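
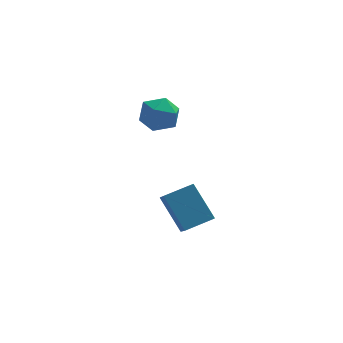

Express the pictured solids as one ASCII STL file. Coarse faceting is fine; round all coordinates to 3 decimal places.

solid 
facet normal -0.401 0.552 0.731
outer loop
vertex 2.434 1.623 -2.56
vertex 3.842 2.068 -2.123
vertex 2.351 2.804 -3.497
endloop
endfacet
facet normal -0.914 -0.289 -0.284
outer loop
vertex 3.218 1.612 -5.077
vertex 2.434 1.623 -2.56
vertex 2.351 2.804 -3.497
endloop
endfacet
facet normal -0.401 0.552 0.731
outer loop
vertex 2.351 2.804 -3.497
vertex 3.842 2.068 -2.123
vertex 3.759 3.249 -3.06
endloop
endfacet
facet normal -0.055 0.782 -0.620
outer loop
vertex 3.759 3.249 -3.06
vertex 3.218 1.612 -5.077
vertex 2.351 2.804 -3.497
endloop
endfacet
facet normal 0.055 -0.782 0.620
outer loop
vertex 2.434 1.623 -2.56
vertex 4.709 0.876 -3.703
vertex 3.842 2.068 -2.123
endloop
endfacet
facet normal -0.914 -0.289 -0.284
outer loop
vertex 3.301 0.431 -4.14
vertex 2.434 1.623 -2.56
vertex 3.218 1.612 -5.077
endloop
endfacet
facet normal 0.055 -0.782 0.620
outer loop
vertex 3.301 0.431 -4.14
vertex 4.709 0.876 -3.703
vertex 2.434 1.623 -2.56
endloop
endfacet
facet normal 0.914 0.289 0.284
outer loop
vertex 3.842 2.068 -2.123
vertex 4.709 0.876 -3.703
vertex 3.759 3.249 -3.06
endloop
endfacet
facet normal -0.055 0.782 -0.620
outer loop
vertex 4.626 2.057 -4.64
vertex 3.218 1.612 -5.077
vertex 3.759 3.249 -3.06
endloop
endfacet
facet normal 0.914 0.289 0.284
outer loop
vertex 3.759 3.249 -3.06
vertex 4.709 0.876 -3.703
vertex 4.626 2.057 -4.64
endloop
endfacet
facet normal 0.401 -0.552 -0.731
outer loop
vertex 4.626 2.057 -4.64
vertex 3.301 0.431 -4.14
vertex 3.218 1.612 -5.077
endloop
endfacet
facet normal 0.401 -0.552 -0.731
outer loop
vertex 4.709 0.876 -3.703
vertex 3.301 0.431 -4.14
vertex 4.626 2.057 -4.64
endloop
endfacet
facet normal -0.288 -0.029 0.957
outer loop
vertex 1.698 4.01 2.302
vertex 2.096 3.007 2.391
vertex 2.726 3.86 2.607
endloop
endfacet
facet normal -0.132 0.638 0.759
outer loop
vertex 1.698 4.01 2.302
vertex 2.726 3.86 2.607
vertex 2.48 4.646 1.904
endloop
endfacet
facet normal -0.552 0.808 0.207
outer loop
vertex 1.698 4.01 2.302
vertex 2.48 4.646 1.904
vertex 1.697 4.278 1.252
endloop
endfacet
facet normal -0.967 0.245 0.064
outer loop
vertex 1.698 4.01 2.302
vertex 1.697 4.278 1.252
vertex 1.46 3.265 1.553
endloop
endfacet
facet normal -0.805 -0.273 0.527
outer loop
vertex 1.698 4.01 2.302
vertex 1.46 3.265 1.553
vertex 2.096 3.007 2.391
endloop
endfacet
facet normal 0.545 0.647 0.533
outer loop
vertex 2.48 4.646 1.904
vertex 2.726 3.86 2.607
vertex 3.36 4.035 1.747
endloop
endfacet
facet normal 0.291 -0.431 0.854
outer loop
vertex 2.726 3.86 2.607
vertex 2.096 3.007 2.391
vertex 3.123 3.022 2.048
endloop
endfacet
facet normal -0.544 -0.824 0.159
outer loop
vertex 2.096 3.007 2.391
vertex 1.46 3.265 1.553
vertex 2.34 2.654 1.396
endloop
endfacet
facet normal -0.806 0.013 -0.592
outer loop
vertex 1.46 3.265 1.553
vertex 1.697 4.278 1.252
vertex 2.094 3.44 0.693
endloop
endfacet
facet normal -0.134 0.923 -0.360
outer loop
vertex 1.697 4.278 1.252
vertex 2.48 4.646 1.904
vertex 2.724 4.293 0.909
endloop
endfacet
facet normal 0.967 -0.245 -0.064
outer loop
vertex 3.122 3.29 0.998
vertex 3.36 4.035 1.747
vertex 3.123 3.022 2.048
endloop
endfacet
facet normal 0.552 -0.808 -0.207
outer loop
vertex 3.122 3.29 0.998
vertex 3.123 3.022 2.048
vertex 2.34 2.654 1.396
endloop
endfacet
facet normal 0.132 -0.638 -0.759
outer loop
vertex 3.122 3.29 0.998
vertex 2.34 2.654 1.396
vertex 2.094 3.44 0.693
endloop
endfacet
facet normal 0.288 0.029 -0.957
outer loop
vertex 3.122 3.29 0.998
vertex 2.094 3.44 0.693
vertex 2.724 4.293 0.909
endloop
endfacet
facet normal 0.805 0.273 -0.527
outer loop
vertex 3.122 3.29 0.998
vertex 2.724 4.293 0.909
vertex 3.36 4.035 1.747
endloop
endfacet
facet normal 0.806 -0.013 0.592
outer loop
vertex 3.123 3.022 2.048
vertex 3.36 4.035 1.747
vertex 2.726 3.86 2.607
endloop
endfacet
facet normal 0.134 -0.923 0.360
outer loop
vertex 2.34 2.654 1.396
vertex 3.123 3.022 2.048
vertex 2.096 3.007 2.391
endloop
endfacet
facet normal -0.545 -0.647 -0.533
outer loop
vertex 2.094 3.44 0.693
vertex 2.34 2.654 1.396
vertex 1.46 3.265 1.553
endloop
endfacet
facet normal -0.291 0.431 -0.854
outer loop
vertex 2.724 4.293 0.909
vertex 2.094 3.44 0.693
vertex 1.697 4.278 1.252
endloop
endfacet
facet normal 0.544 0.824 -0.159
outer loop
vertex 3.36 4.035 1.747
vertex 2.724 4.293 0.909
vertex 2.48 4.646 1.904
endloop
endfacet

endsolid


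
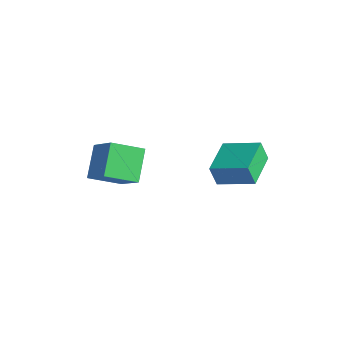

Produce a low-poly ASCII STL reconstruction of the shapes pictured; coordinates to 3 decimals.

solid 
facet normal -0.515 0.856 -0.029
outer loop
vertex -0.713 1.434 -2.081
vertex 0.534 2.203 -1.543
vertex -0.434 1.573 -2.925
endloop
endfacet
facet normal -0.799 -0.493 -0.345
outer loop
vertex 0.406 0.177 -2.877
vertex -0.713 1.434 -2.081
vertex -0.434 1.573 -2.925
endloop
endfacet
facet normal -0.515 0.856 -0.029
outer loop
vertex -0.434 1.573 -2.925
vertex 0.534 2.203 -1.543
vertex 0.813 2.342 -2.388
endloop
endfacet
facet normal 0.309 0.154 -0.938
outer loop
vertex 0.813 2.342 -2.388
vertex 0.406 0.177 -2.877
vertex -0.434 1.573 -2.925
endloop
endfacet
facet normal -0.310 -0.154 0.938
outer loop
vertex -0.713 1.434 -2.081
vertex 1.374 0.807 -1.495
vertex 0.534 2.203 -1.543
endloop
endfacet
facet normal -0.799 -0.493 -0.345
outer loop
vertex 0.127 0.038 -2.032
vertex -0.713 1.434 -2.081
vertex 0.406 0.177 -2.877
endloop
endfacet
facet normal -0.310 -0.153 0.938
outer loop
vertex 0.127 0.038 -2.032
vertex 1.374 0.807 -1.495
vertex -0.713 1.434 -2.081
endloop
endfacet
facet normal 0.799 0.493 0.345
outer loop
vertex 0.534 2.203 -1.543
vertex 1.374 0.807 -1.495
vertex 0.813 2.342 -2.388
endloop
endfacet
facet normal 0.310 0.154 -0.938
outer loop
vertex 1.653 0.946 -2.339
vertex 0.406 0.177 -2.877
vertex 0.813 2.342 -2.388
endloop
endfacet
facet normal 0.799 0.493 0.345
outer loop
vertex 0.813 2.342 -2.388
vertex 1.374 0.807 -1.495
vertex 1.653 0.946 -2.339
endloop
endfacet
facet normal 0.515 -0.856 0.029
outer loop
vertex 1.653 0.946 -2.339
vertex 0.127 0.038 -2.032
vertex 0.406 0.177 -2.877
endloop
endfacet
facet normal 0.515 -0.856 0.029
outer loop
vertex 1.374 0.807 -1.495
vertex 0.127 0.038 -2.032
vertex 1.653 0.946 -2.339
endloop
endfacet
facet normal -0.703 0.080 -0.707
outer loop
vertex -4.635 -1.649 -3.252
vertex -3.938 -0.564 -3.822
vertex -3.873 -2.594 -4.116
endloop
endfacet
facet normal -0.495 -0.769 0.405
outer loop
vertex -2.622 -2.736 -2.858
vertex -4.635 -1.649 -3.252
vertex -3.873 -2.594 -4.116
endloop
endfacet
facet normal -0.703 0.080 -0.707
outer loop
vertex -3.873 -2.594 -4.116
vertex -3.938 -0.564 -3.822
vertex -3.176 -1.509 -4.687
endloop
endfacet
facet normal 0.511 -0.634 -0.580
outer loop
vertex -3.176 -1.509 -4.687
vertex -2.622 -2.736 -2.858
vertex -3.873 -2.594 -4.116
endloop
endfacet
facet normal -0.512 0.634 0.580
outer loop
vertex -4.635 -1.649 -3.252
vertex -2.687 -0.706 -2.564
vertex -3.938 -0.564 -3.822
endloop
endfacet
facet normal -0.495 -0.769 0.405
outer loop
vertex -3.384 -1.791 -1.993
vertex -4.635 -1.649 -3.252
vertex -2.622 -2.736 -2.858
endloop
endfacet
facet normal -0.512 0.634 0.580
outer loop
vertex -3.384 -1.791 -1.993
vertex -2.687 -0.706 -2.564
vertex -4.635 -1.649 -3.252
endloop
endfacet
facet normal 0.494 0.769 -0.405
outer loop
vertex -3.938 -0.564 -3.822
vertex -2.687 -0.706 -2.564
vertex -3.176 -1.509 -4.687
endloop
endfacet
facet normal 0.512 -0.634 -0.580
outer loop
vertex -1.925 -1.651 -3.428
vertex -2.622 -2.736 -2.858
vertex -3.176 -1.509 -4.687
endloop
endfacet
facet normal 0.495 0.769 -0.405
outer loop
vertex -3.176 -1.509 -4.687
vertex -2.687 -0.706 -2.564
vertex -1.925 -1.651 -3.428
endloop
endfacet
facet normal 0.703 -0.080 0.707
outer loop
vertex -1.925 -1.651 -3.428
vertex -3.384 -1.791 -1.993
vertex -2.622 -2.736 -2.858
endloop
endfacet
facet normal 0.703 -0.080 0.707
outer loop
vertex -2.687 -0.706 -2.564
vertex -3.384 -1.791 -1.993
vertex -1.925 -1.651 -3.428
endloop
endfacet

endsolid


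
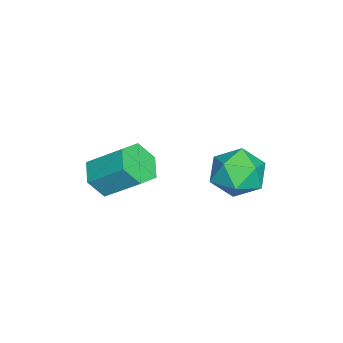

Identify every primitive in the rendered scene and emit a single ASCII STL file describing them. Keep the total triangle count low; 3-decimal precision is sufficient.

solid 
facet normal -0.834 0.290 0.469
outer loop
vertex -3.447 1.893 -0.085
vertex -2.839 2.107 0.863
vertex -2.992 2.932 0.082
endloop
endfacet
facet normal -0.877 0.421 -0.231
outer loop
vertex -3.447 1.893 -0.085
vertex -2.992 2.932 0.082
vertex -2.951 2.449 -0.956
endloop
endfacet
facet normal -0.793 -0.197 -0.577
outer loop
vertex -3.447 1.893 -0.085
vertex -2.951 2.449 -0.956
vertex -2.773 1.325 -0.817
endloop
endfacet
facet normal -0.697 -0.711 -0.090
outer loop
vertex -3.447 1.893 -0.085
vertex -2.773 1.325 -0.817
vertex -2.703 1.114 0.307
endloop
endfacet
facet normal -0.723 -0.410 0.556
outer loop
vertex -3.447 1.893 -0.085
vertex -2.703 1.114 0.307
vertex -2.839 2.107 0.863
endloop
endfacet
facet normal -0.335 0.849 -0.408
outer loop
vertex -2.951 2.449 -0.956
vertex -2.992 2.932 0.082
vertex -2.037 3.006 -0.547
endloop
endfacet
facet normal -0.265 0.637 0.724
outer loop
vertex -2.992 2.932 0.082
vertex -2.839 2.107 0.863
vertex -1.967 2.795 0.577
endloop
endfacet
facet normal -0.085 -0.496 0.864
outer loop
vertex -2.839 2.107 0.863
vertex -2.703 1.114 0.307
vertex -1.789 1.671 0.716
endloop
endfacet
facet normal -0.044 -0.982 -0.182
outer loop
vertex -2.703 1.114 0.307
vertex -2.773 1.325 -0.817
vertex -1.748 1.188 -0.322
endloop
endfacet
facet normal -0.198 -0.151 -0.968
outer loop
vertex -2.773 1.325 -0.817
vertex -2.951 2.449 -0.956
vertex -1.901 2.013 -1.103
endloop
endfacet
facet normal 0.697 0.711 0.090
outer loop
vertex -1.293 2.227 -0.155
vertex -2.037 3.006 -0.547
vertex -1.967 2.795 0.577
endloop
endfacet
facet normal 0.793 0.197 0.577
outer loop
vertex -1.293 2.227 -0.155
vertex -1.967 2.795 0.577
vertex -1.789 1.671 0.716
endloop
endfacet
facet normal 0.877 -0.421 0.231
outer loop
vertex -1.293 2.227 -0.155
vertex -1.789 1.671 0.716
vertex -1.748 1.188 -0.322
endloop
endfacet
facet normal 0.834 -0.290 -0.469
outer loop
vertex -1.293 2.227 -0.155
vertex -1.748 1.188 -0.322
vertex -1.901 2.013 -1.103
endloop
endfacet
facet normal 0.723 0.410 -0.556
outer loop
vertex -1.293 2.227 -0.155
vertex -1.901 2.013 -1.103
vertex -2.037 3.006 -0.547
endloop
endfacet
facet normal 0.044 0.982 0.182
outer loop
vertex -1.967 2.795 0.577
vertex -2.037 3.006 -0.547
vertex -2.992 2.932 0.082
endloop
endfacet
facet normal 0.198 0.151 0.968
outer loop
vertex -1.789 1.671 0.716
vertex -1.967 2.795 0.577
vertex -2.839 2.107 0.863
endloop
endfacet
facet normal 0.335 -0.849 0.408
outer loop
vertex -1.748 1.188 -0.322
vertex -1.789 1.671 0.716
vertex -2.703 1.114 0.307
endloop
endfacet
facet normal 0.265 -0.637 -0.724
outer loop
vertex -1.901 2.013 -1.103
vertex -1.748 1.188 -0.322
vertex -2.773 1.325 -0.817
endloop
endfacet
facet normal 0.085 0.496 -0.864
outer loop
vertex -2.037 3.006 -0.547
vertex -1.901 2.013 -1.103
vertex -2.951 2.449 -0.956
endloop
endfacet
facet normal -0.133 -0.759 -0.638
outer loop
vertex 0.498 -2.64 0.673
vertex -0.31 -2.297 0.433
vertex 0.441 -2.05 -0.017
endloop
endfacet
facet normal 0.989 -0.061 -0.134
outer loop
vertex 0.498 -2.64 0.673
vertex 0.441 -2.05 -0.017
vertex 0.738 -1.266 1.827
endloop
endfacet
facet normal 0.989 -0.061 -0.133
outer loop
vertex 0.738 -1.266 1.827
vertex 0.441 -2.05 -0.017
vertex 0.681 -0.676 1.136
endloop
endfacet
facet normal 0.133 0.759 0.637
outer loop
vertex 0.738 -1.266 1.827
vertex 0.681 -0.676 1.136
vertex -0.07 -0.923 1.587
endloop
endfacet
facet normal -0.133 -0.759 -0.638
outer loop
vertex 0.441 -2.05 -0.017
vertex -0.31 -2.297 0.433
vertex -0.367 -1.707 -0.257
endloop
endfacet
facet normal 0.440 0.531 -0.724
outer loop
vertex 0.441 -2.05 -0.017
vertex -0.367 -1.707 -0.257
vertex 0.681 -0.676 1.136
endloop
endfacet
facet normal 0.440 0.531 -0.724
outer loop
vertex 0.681 -0.676 1.136
vertex -0.367 -1.707 -0.257
vertex -0.127 -0.333 0.896
endloop
endfacet
facet normal 0.133 0.759 0.637
outer loop
vertex 0.681 -0.676 1.136
vertex -0.127 -0.333 0.896
vertex -0.07 -0.923 1.587
endloop
endfacet
facet normal -0.133 -0.759 -0.638
outer loop
vertex -0.367 -1.707 -0.257
vertex -0.31 -2.297 0.433
vertex -1.118 -1.954 0.193
endloop
endfacet
facet normal -0.549 0.592 -0.591
outer loop
vertex -0.367 -1.707 -0.257
vertex -1.118 -1.954 0.193
vertex -0.127 -0.333 0.896
endloop
endfacet
facet normal -0.549 0.592 -0.590
outer loop
vertex -0.127 -0.333 0.896
vertex -1.118 -1.954 0.193
vertex -0.878 -0.58 1.347
endloop
endfacet
facet normal 0.133 0.759 0.637
outer loop
vertex -0.127 -0.333 0.896
vertex -0.878 -0.58 1.347
vertex -0.07 -0.923 1.587
endloop
endfacet
facet normal -0.133 -0.759 -0.637
outer loop
vertex -1.118 -1.954 0.193
vertex -0.31 -2.297 0.433
vertex -1.061 -2.544 0.884
endloop
endfacet
facet normal -0.989 0.061 0.133
outer loop
vertex -1.118 -1.954 0.193
vertex -1.061 -2.544 0.884
vertex -0.878 -0.58 1.347
endloop
endfacet
facet normal -0.989 0.061 0.134
outer loop
vertex -0.878 -0.58 1.347
vertex -1.061 -2.544 0.884
vertex -0.821 -1.17 2.037
endloop
endfacet
facet normal 0.133 0.759 0.638
outer loop
vertex -0.878 -0.58 1.347
vertex -0.821 -1.17 2.037
vertex -0.07 -0.923 1.587
endloop
endfacet
facet normal -0.133 -0.759 -0.637
outer loop
vertex -1.061 -2.544 0.884
vertex -0.31 -2.297 0.433
vertex -0.253 -2.887 1.124
endloop
endfacet
facet normal -0.440 -0.531 0.724
outer loop
vertex -1.061 -2.544 0.884
vertex -0.253 -2.887 1.124
vertex -0.821 -1.17 2.037
endloop
endfacet
facet normal -0.440 -0.531 0.724
outer loop
vertex -0.821 -1.17 2.037
vertex -0.253 -2.887 1.124
vertex -0.013 -1.513 2.277
endloop
endfacet
facet normal 0.133 0.759 0.638
outer loop
vertex -0.821 -1.17 2.037
vertex -0.013 -1.513 2.277
vertex -0.07 -0.923 1.587
endloop
endfacet
facet normal -0.133 -0.759 -0.637
outer loop
vertex -0.253 -2.887 1.124
vertex -0.31 -2.297 0.433
vertex 0.498 -2.64 0.673
endloop
endfacet
facet normal 0.549 -0.591 0.590
outer loop
vertex -0.253 -2.887 1.124
vertex 0.498 -2.64 0.673
vertex -0.013 -1.513 2.277
endloop
endfacet
facet normal 0.549 -0.592 0.591
outer loop
vertex -0.013 -1.513 2.277
vertex 0.498 -2.64 0.673
vertex 0.738 -1.266 1.827
endloop
endfacet
facet normal 0.133 0.759 0.638
outer loop
vertex -0.013 -1.513 2.277
vertex 0.738 -1.266 1.827
vertex -0.07 -0.923 1.587
endloop
endfacet

endsolid


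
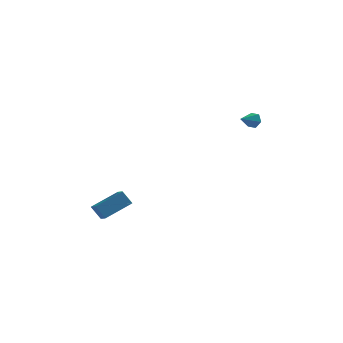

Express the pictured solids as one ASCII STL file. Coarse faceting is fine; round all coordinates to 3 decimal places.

solid 
facet normal -0.549 0.126 0.826
outer loop
vertex -4.778 -0.748 -2.426
vertex -3.313 0.369 -1.624
vertex -5.114 -0.074 -2.752
endloop
endfacet
facet normal -0.729 -0.556 -0.399
outer loop
vertex -4.527 -0.209 -3.636
vertex -4.778 -0.748 -2.426
vertex -5.114 -0.074 -2.752
endloop
endfacet
facet normal -0.549 0.127 0.826
outer loop
vertex -5.114 -0.074 -2.752
vertex -3.313 0.369 -1.624
vertex -3.648 1.043 -1.95
endloop
endfacet
facet normal -0.409 0.822 -0.397
outer loop
vertex -3.648 1.043 -1.95
vertex -4.527 -0.209 -3.636
vertex -5.114 -0.074 -2.752
endloop
endfacet
facet normal 0.409 -0.822 0.397
outer loop
vertex -4.778 -0.748 -2.426
vertex -2.726 0.234 -2.508
vertex -3.313 0.369 -1.624
endloop
endfacet
facet normal -0.730 -0.556 -0.399
outer loop
vertex -4.192 -0.883 -3.31
vertex -4.778 -0.748 -2.426
vertex -4.527 -0.209 -3.636
endloop
endfacet
facet normal 0.409 -0.822 0.397
outer loop
vertex -4.192 -0.883 -3.31
vertex -2.726 0.234 -2.508
vertex -4.778 -0.748 -2.426
endloop
endfacet
facet normal 0.729 0.556 0.399
outer loop
vertex -3.313 0.369 -1.624
vertex -2.726 0.234 -2.508
vertex -3.648 1.043 -1.95
endloop
endfacet
facet normal -0.409 0.822 -0.397
outer loop
vertex -3.062 0.908 -2.834
vertex -4.527 -0.209 -3.636
vertex -3.648 1.043 -1.95
endloop
endfacet
facet normal 0.729 0.556 0.398
outer loop
vertex -3.648 1.043 -1.95
vertex -2.726 0.234 -2.508
vertex -3.062 0.908 -2.834
endloop
endfacet
facet normal 0.549 -0.127 -0.826
outer loop
vertex -3.062 0.908 -2.834
vertex -4.192 -0.883 -3.31
vertex -4.527 -0.209 -3.636
endloop
endfacet
facet normal 0.548 -0.126 -0.827
outer loop
vertex -2.726 0.234 -2.508
vertex -4.192 -0.883 -3.31
vertex -3.062 0.908 -2.834
endloop
endfacet
facet normal 0.635 0.701 -0.324
outer loop
vertex 4.518 2.518 3.988
vertex 4.202 2.57 3.481
vertex 4.066 2.912 3.955
endloop
endfacet
facet normal -0.099 -0.030 0.995
outer loop
vertex 4.518 2.518 3.988
vertex 4.066 2.912 3.955
vertex 3.458 1.75 3.859
endloop
endfacet
facet normal 0.635 0.701 -0.324
outer loop
vertex 4.066 2.912 3.955
vertex 4.202 2.57 3.481
vertex 3.75 2.964 3.448
endloop
endfacet
facet normal -0.774 0.362 0.520
outer loop
vertex 4.066 2.912 3.955
vertex 3.75 2.964 3.448
vertex 3.458 1.75 3.859
endloop
endfacet
facet normal 0.635 0.702 -0.323
outer loop
vertex 3.75 2.964 3.448
vertex 4.202 2.57 3.481
vertex 3.885 2.623 2.973
endloop
endfacet
facet normal -0.933 0.108 -0.343
outer loop
vertex 3.75 2.964 3.448
vertex 3.885 2.623 2.973
vertex 3.458 1.75 3.859
endloop
endfacet
facet normal 0.635 0.702 -0.323
outer loop
vertex 3.885 2.623 2.973
vertex 4.202 2.57 3.481
vertex 4.337 2.229 3.006
endloop
endfacet
facet normal -0.417 -0.539 -0.732
outer loop
vertex 3.885 2.623 2.973
vertex 4.337 2.229 3.006
vertex 3.458 1.75 3.859
endloop
endfacet
facet normal 0.636 0.701 -0.323
outer loop
vertex 4.337 2.229 3.006
vertex 4.202 2.57 3.481
vertex 4.653 2.176 3.513
endloop
endfacet
facet normal 0.257 -0.931 -0.258
outer loop
vertex 4.337 2.229 3.006
vertex 4.653 2.176 3.513
vertex 3.458 1.75 3.859
endloop
endfacet
facet normal 0.635 0.701 -0.324
outer loop
vertex 4.653 2.176 3.513
vertex 4.202 2.57 3.481
vertex 4.518 2.518 3.988
endloop
endfacet
facet normal 0.417 -0.677 0.606
outer loop
vertex 4.653 2.176 3.513
vertex 4.518 2.518 3.988
vertex 3.458 1.75 3.859
endloop
endfacet

endsolid


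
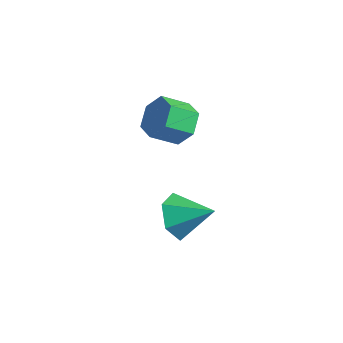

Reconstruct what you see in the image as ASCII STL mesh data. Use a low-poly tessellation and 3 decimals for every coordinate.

solid 
facet normal -0.750 -0.492 -0.443
outer loop
vertex 0.072 -0.152 -3.831
vertex -0.612 0.212 -3.078
vertex -0.451 0.781 -3.982
endloop
endfacet
facet normal 0.761 0.337 -0.554
outer loop
vertex 0.072 -0.152 -3.831
vertex -0.451 0.781 -3.982
vertex 0.632 1.028 -2.342
endloop
endfacet
facet normal -0.749 -0.492 -0.443
outer loop
vertex -0.451 0.781 -3.982
vertex -0.612 0.212 -3.078
vertex -1.135 1.144 -3.229
endloop
endfacet
facet normal 0.199 0.941 -0.273
outer loop
vertex -0.451 0.781 -3.982
vertex -1.135 1.144 -3.229
vertex 0.632 1.028 -2.342
endloop
endfacet
facet normal -0.749 -0.492 -0.444
outer loop
vertex -1.135 1.144 -3.229
vertex -0.612 0.212 -3.078
vertex -1.296 0.575 -2.326
endloop
endfacet
facet normal -0.194 0.845 0.498
outer loop
vertex -1.135 1.144 -3.229
vertex -1.296 0.575 -2.326
vertex 0.632 1.028 -2.342
endloop
endfacet
facet normal -0.749 -0.492 -0.444
outer loop
vertex -1.296 0.575 -2.326
vertex -0.612 0.212 -3.078
vertex -0.773 -0.358 -2.175
endloop
endfacet
facet normal -0.026 0.146 0.989
outer loop
vertex -1.296 0.575 -2.326
vertex -0.773 -0.358 -2.175
vertex 0.632 1.028 -2.342
endloop
endfacet
facet normal -0.749 -0.492 -0.444
outer loop
vertex -0.773 -0.358 -2.175
vertex -0.612 0.212 -3.078
vertex -0.089 -0.721 -2.927
endloop
endfacet
facet normal 0.536 -0.458 0.709
outer loop
vertex -0.773 -0.358 -2.175
vertex -0.089 -0.721 -2.927
vertex 0.632 1.028 -2.342
endloop
endfacet
facet normal -0.750 -0.492 -0.443
outer loop
vertex -0.089 -0.721 -2.927
vertex -0.612 0.212 -3.078
vertex 0.072 -0.152 -3.831
endloop
endfacet
facet normal 0.930 -0.362 -0.063
outer loop
vertex -0.089 -0.721 -2.927
vertex 0.072 -0.152 -3.831
vertex 0.632 1.028 -2.342
endloop
endfacet
facet normal 0.282 0.797 -0.534
outer loop
vertex -1.502 0.979 0.153
vertex -1.907 1.558 0.803
vertex -0.988 1.297 0.898
endloop
endfacet
facet normal 0.796 -0.505 -0.333
outer loop
vertex -1.502 0.979 0.153
vertex -0.988 1.297 0.898
vertex -1.869 -0.057 0.847
endloop
endfacet
facet normal 0.796 -0.505 -0.334
outer loop
vertex -1.869 -0.057 0.847
vertex -0.988 1.297 0.898
vertex -1.354 0.261 1.593
endloop
endfacet
facet normal -0.282 -0.797 0.534
outer loop
vertex -1.869 -0.057 0.847
vertex -1.354 0.261 1.593
vertex -2.273 0.522 1.497
endloop
endfacet
facet normal 0.282 0.797 -0.535
outer loop
vertex -0.988 1.297 0.898
vertex -1.907 1.558 0.803
vertex -1.392 1.876 1.548
endloop
endfacet
facet normal 0.862 0.034 0.505
outer loop
vertex -0.988 1.297 0.898
vertex -1.392 1.876 1.548
vertex -1.354 0.261 1.593
endloop
endfacet
facet normal 0.862 0.034 0.506
outer loop
vertex -1.354 0.261 1.593
vertex -1.392 1.876 1.548
vertex -1.759 0.84 2.243
endloop
endfacet
facet normal -0.282 -0.797 0.534
outer loop
vertex -1.354 0.261 1.593
vertex -1.759 0.84 2.243
vertex -2.273 0.522 1.497
endloop
endfacet
facet normal 0.282 0.797 -0.535
outer loop
vertex -1.392 1.876 1.548
vertex -1.907 1.558 0.803
vertex -2.311 2.137 1.453
endloop
endfacet
facet normal 0.066 0.540 0.839
outer loop
vertex -1.392 1.876 1.548
vertex -2.311 2.137 1.453
vertex -1.759 0.84 2.243
endloop
endfacet
facet normal 0.065 0.539 0.840
outer loop
vertex -1.759 0.84 2.243
vertex -2.311 2.137 1.453
vertex -2.678 1.101 2.147
endloop
endfacet
facet normal -0.282 -0.797 0.534
outer loop
vertex -1.759 0.84 2.243
vertex -2.678 1.101 2.147
vertex -2.273 0.522 1.497
endloop
endfacet
facet normal 0.282 0.797 -0.534
outer loop
vertex -2.311 2.137 1.453
vertex -1.907 1.558 0.803
vertex -2.826 1.819 0.707
endloop
endfacet
facet normal -0.796 0.505 0.334
outer loop
vertex -2.311 2.137 1.453
vertex -2.826 1.819 0.707
vertex -2.678 1.101 2.147
endloop
endfacet
facet normal -0.796 0.505 0.334
outer loop
vertex -2.678 1.101 2.147
vertex -2.826 1.819 0.707
vertex -3.192 0.783 1.402
endloop
endfacet
facet normal -0.282 -0.797 0.534
outer loop
vertex -2.678 1.101 2.147
vertex -3.192 0.783 1.402
vertex -2.273 0.522 1.497
endloop
endfacet
facet normal 0.282 0.797 -0.534
outer loop
vertex -2.826 1.819 0.707
vertex -1.907 1.558 0.803
vertex -2.421 1.24 0.057
endloop
endfacet
facet normal -0.862 -0.035 -0.506
outer loop
vertex -2.826 1.819 0.707
vertex -2.421 1.24 0.057
vertex -3.192 0.783 1.402
endloop
endfacet
facet normal -0.862 -0.034 -0.506
outer loop
vertex -3.192 0.783 1.402
vertex -2.421 1.24 0.057
vertex -2.788 0.204 0.752
endloop
endfacet
facet normal -0.282 -0.797 0.535
outer loop
vertex -3.192 0.783 1.402
vertex -2.788 0.204 0.752
vertex -2.273 0.522 1.497
endloop
endfacet
facet normal 0.282 0.797 -0.534
outer loop
vertex -2.421 1.24 0.057
vertex -1.907 1.558 0.803
vertex -1.502 0.979 0.153
endloop
endfacet
facet normal -0.066 -0.540 -0.839
outer loop
vertex -2.421 1.24 0.057
vertex -1.502 0.979 0.153
vertex -2.788 0.204 0.752
endloop
endfacet
facet normal -0.066 -0.539 -0.840
outer loop
vertex -2.788 0.204 0.752
vertex -1.502 0.979 0.153
vertex -1.869 -0.057 0.847
endloop
endfacet
facet normal -0.282 -0.797 0.535
outer loop
vertex -2.788 0.204 0.752
vertex -1.869 -0.057 0.847
vertex -2.273 0.522 1.497
endloop
endfacet

endsolid


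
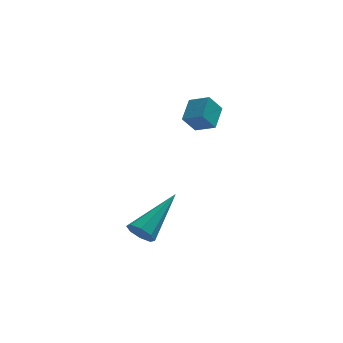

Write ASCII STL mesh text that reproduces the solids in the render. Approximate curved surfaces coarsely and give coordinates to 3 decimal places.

solid 
facet normal -0.766 0.511 -0.391
outer loop
vertex 0.095 2.305 0.472
vertex 0.436 3.206 0.982
vertex 0.595 2.514 -0.234
endloop
endfacet
facet normal -0.314 -0.827 -0.467
outer loop
vertex 1.284 2.054 0.118
vertex 0.095 2.305 0.472
vertex 0.595 2.514 -0.234
endloop
endfacet
facet normal -0.765 0.512 -0.391
outer loop
vertex 0.595 2.514 -0.234
vertex 0.436 3.206 0.982
vertex 0.937 3.415 0.276
endloop
endfacet
facet normal 0.562 0.235 -0.793
outer loop
vertex 0.937 3.415 0.276
vertex 1.284 2.054 0.118
vertex 0.595 2.514 -0.234
endloop
endfacet
facet normal -0.562 -0.236 0.793
outer loop
vertex 0.095 2.305 0.472
vertex 1.125 2.746 1.334
vertex 0.436 3.206 0.982
endloop
endfacet
facet normal -0.314 -0.827 -0.467
outer loop
vertex 0.783 1.845 0.824
vertex 0.095 2.305 0.472
vertex 1.284 2.054 0.118
endloop
endfacet
facet normal -0.563 -0.235 0.793
outer loop
vertex 0.783 1.845 0.824
vertex 1.125 2.746 1.334
vertex 0.095 2.305 0.472
endloop
endfacet
facet normal 0.313 0.827 0.467
outer loop
vertex 0.436 3.206 0.982
vertex 1.125 2.746 1.334
vertex 0.937 3.415 0.276
endloop
endfacet
facet normal 0.563 0.235 -0.792
outer loop
vertex 1.625 2.955 0.628
vertex 1.284 2.054 0.118
vertex 0.937 3.415 0.276
endloop
endfacet
facet normal 0.314 0.827 0.467
outer loop
vertex 0.937 3.415 0.276
vertex 1.125 2.746 1.334
vertex 1.625 2.955 0.628
endloop
endfacet
facet normal 0.765 -0.511 0.392
outer loop
vertex 1.625 2.955 0.628
vertex 0.783 1.845 0.824
vertex 1.284 2.054 0.118
endloop
endfacet
facet normal 0.765 -0.512 0.391
outer loop
vertex 1.125 2.746 1.334
vertex 0.783 1.845 0.824
vertex 1.625 2.955 0.628
endloop
endfacet
facet normal -0.606 -0.618 -0.501
outer loop
vertex -1.381 -1.986 -3.247
vertex -1.72 -2.043 -2.767
vertex -1.71 -1.677 -3.23
endloop
endfacet
facet normal 0.458 0.527 -0.716
outer loop
vertex -1.381 -1.986 -3.247
vertex -1.71 -1.677 -3.23
vertex -0.4 -0.697 -1.673
endloop
endfacet
facet normal -0.605 -0.618 -0.502
outer loop
vertex -1.71 -1.677 -3.23
vertex -1.72 -2.043 -2.767
vertex -2.045 -1.583 -2.942
endloop
endfacet
facet normal -0.134 0.886 -0.445
outer loop
vertex -1.71 -1.677 -3.23
vertex -2.045 -1.583 -2.942
vertex -0.4 -0.697 -1.673
endloop
endfacet
facet normal -0.605 -0.618 -0.501
outer loop
vertex -2.045 -1.583 -2.942
vertex -1.72 -2.043 -2.767
vertex -2.189 -1.759 -2.551
endloop
endfacet
facet normal -0.561 0.813 0.159
outer loop
vertex -2.045 -1.583 -2.942
vertex -2.189 -1.759 -2.551
vertex -0.4 -0.697 -1.673
endloop
endfacet
facet normal -0.605 -0.618 -0.502
outer loop
vertex -2.189 -1.759 -2.551
vertex -1.72 -2.043 -2.767
vertex -2.058 -2.101 -2.288
endloop
endfacet
facet normal -0.572 0.351 0.741
outer loop
vertex -2.189 -1.759 -2.551
vertex -2.058 -2.101 -2.288
vertex -0.4 -0.697 -1.673
endloop
endfacet
facet normal -0.606 -0.617 -0.502
outer loop
vertex -2.058 -2.101 -2.288
vertex -1.72 -2.043 -2.767
vertex -1.729 -2.41 -2.305
endloop
endfacet
facet normal -0.164 -0.227 0.960
outer loop
vertex -2.058 -2.101 -2.288
vertex -1.729 -2.41 -2.305
vertex -0.4 -0.697 -1.673
endloop
endfacet
facet normal -0.605 -0.618 -0.502
outer loop
vertex -1.729 -2.41 -2.305
vertex -1.72 -2.043 -2.767
vertex -1.394 -2.504 -2.593
endloop
endfacet
facet normal 0.428 -0.586 0.689
outer loop
vertex -1.729 -2.41 -2.305
vertex -1.394 -2.504 -2.593
vertex -0.4 -0.697 -1.673
endloop
endfacet
facet normal -0.605 -0.618 -0.502
outer loop
vertex -1.394 -2.504 -2.593
vertex -1.72 -2.043 -2.767
vertex -1.25 -2.328 -2.983
endloop
endfacet
facet normal 0.854 -0.513 0.084
outer loop
vertex -1.394 -2.504 -2.593
vertex -1.25 -2.328 -2.983
vertex -0.4 -0.697 -1.673
endloop
endfacet
facet normal -0.605 -0.619 -0.501
outer loop
vertex -1.25 -2.328 -2.983
vertex -1.72 -2.043 -2.767
vertex -1.381 -1.986 -3.247
endloop
endfacet
facet normal 0.866 -0.052 -0.497
outer loop
vertex -1.25 -2.328 -2.983
vertex -1.381 -1.986 -3.247
vertex -0.4 -0.697 -1.673
endloop
endfacet

endsolid


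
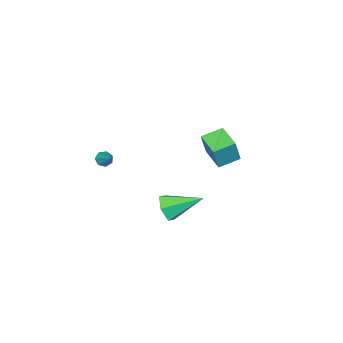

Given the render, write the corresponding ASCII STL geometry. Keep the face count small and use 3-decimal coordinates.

solid 
facet normal -0.303 -0.734 -0.607
outer loop
vertex 1.936 -4.483 -0.648
vertex 1.458 -4.494 -0.396
vertex 1.606 -4.201 -0.824
endloop
endfacet
facet normal 0.700 0.502 -0.508
outer loop
vertex 1.936 -4.483 -0.648
vertex 1.606 -4.201 -0.824
vertex 1.982 -3.226 0.656
endloop
endfacet
facet normal -0.303 -0.734 -0.607
outer loop
vertex 1.606 -4.201 -0.824
vertex 1.458 -4.494 -0.396
vertex 1.165 -4.139 -0.679
endloop
endfacet
facet normal -0.059 0.840 -0.539
outer loop
vertex 1.606 -4.201 -0.824
vertex 1.165 -4.139 -0.679
vertex 1.982 -3.226 0.656
endloop
endfacet
facet normal -0.303 -0.734 -0.608
outer loop
vertex 1.165 -4.139 -0.679
vertex 1.458 -4.494 -0.396
vertex 0.944 -4.345 -0.32
endloop
endfacet
facet normal -0.715 0.698 -0.040
outer loop
vertex 1.165 -4.139 -0.679
vertex 0.944 -4.345 -0.32
vertex 1.982 -3.226 0.656
endloop
endfacet
facet normal -0.303 -0.733 -0.610
outer loop
vertex 0.944 -4.345 -0.32
vertex 1.458 -4.494 -0.396
vertex 1.11 -4.664 -0.019
endloop
endfacet
facet normal -0.769 0.179 0.613
outer loop
vertex 0.944 -4.345 -0.32
vertex 1.11 -4.664 -0.019
vertex 1.982 -3.226 0.656
endloop
endfacet
facet normal -0.303 -0.733 -0.610
outer loop
vertex 1.11 -4.664 -0.019
vertex 1.458 -4.494 -0.396
vertex 1.538 -4.855 -0.002
endloop
endfacet
facet normal -0.182 -0.325 0.928
outer loop
vertex 1.11 -4.664 -0.019
vertex 1.538 -4.855 -0.002
vertex 1.982 -3.226 0.656
endloop
endfacet
facet normal -0.302 -0.733 -0.610
outer loop
vertex 1.538 -4.855 -0.002
vertex 1.458 -4.494 -0.396
vertex 1.905 -4.774 -0.281
endloop
endfacet
facet normal 0.604 -0.435 0.668
outer loop
vertex 1.538 -4.855 -0.002
vertex 1.905 -4.774 -0.281
vertex 1.982 -3.226 0.656
endloop
endfacet
facet normal -0.303 -0.734 -0.608
outer loop
vertex 1.905 -4.774 -0.281
vertex 1.458 -4.494 -0.396
vertex 1.936 -4.483 -0.648
endloop
endfacet
facet normal 0.997 -0.068 0.030
outer loop
vertex 1.905 -4.774 -0.281
vertex 1.936 -4.483 -0.648
vertex 1.982 -3.226 0.656
endloop
endfacet
facet normal 0.580 -0.687 -0.438
outer loop
vertex 4.394 3.216 1.189
vertex 3.664 2.911 0.7
vertex 4.204 3.586 0.357
endloop
endfacet
facet normal 0.535 0.811 0.238
outer loop
vertex 4.394 3.216 1.189
vertex 4.204 3.586 0.357
vertex 2.416 4.389 1.64
endloop
endfacet
facet normal 0.581 -0.687 -0.437
outer loop
vertex 4.204 3.586 0.357
vertex 3.664 2.911 0.7
vertex 3.475 3.281 -0.132
endloop
endfacet
facet normal 0.001 0.848 -0.530
outer loop
vertex 4.204 3.586 0.357
vertex 3.475 3.281 -0.132
vertex 2.416 4.389 1.64
endloop
endfacet
facet normal 0.580 -0.687 -0.437
outer loop
vertex 3.475 3.281 -0.132
vertex 3.664 2.911 0.7
vertex 2.934 2.606 0.211
endloop
endfacet
facet normal -0.738 0.279 -0.615
outer loop
vertex 3.475 3.281 -0.132
vertex 2.934 2.606 0.211
vertex 2.416 4.389 1.64
endloop
endfacet
facet normal 0.580 -0.688 -0.437
outer loop
vertex 2.934 2.606 0.211
vertex 3.664 2.911 0.7
vertex 3.123 2.237 1.043
endloop
endfacet
facet normal -0.942 -0.328 0.068
outer loop
vertex 2.934 2.606 0.211
vertex 3.123 2.237 1.043
vertex 2.416 4.389 1.64
endloop
endfacet
facet normal 0.580 -0.688 -0.437
outer loop
vertex 3.123 2.237 1.043
vertex 3.664 2.911 0.7
vertex 3.853 2.542 1.532
endloop
endfacet
facet normal -0.408 -0.366 0.837
outer loop
vertex 3.123 2.237 1.043
vertex 3.853 2.542 1.532
vertex 2.416 4.389 1.64
endloop
endfacet
facet normal 0.580 -0.688 -0.437
outer loop
vertex 3.853 2.542 1.532
vertex 3.664 2.911 0.7
vertex 4.394 3.216 1.189
endloop
endfacet
facet normal 0.331 0.203 0.922
outer loop
vertex 3.853 2.542 1.532
vertex 4.394 3.216 1.189
vertex 2.416 4.389 1.64
endloop
endfacet
facet normal -0.892 0.364 0.267
outer loop
vertex -4.017 -0.558 1.539
vertex -3.446 1.015 1.304
vertex -4.505 -0.613 -0.015
endloop
endfacet
facet normal -0.338 -0.931 0.139
outer loop
vertex -3.274 -1.115 -0.384
vertex -4.017 -0.558 1.539
vertex -4.505 -0.613 -0.015
endloop
endfacet
facet normal -0.892 0.363 0.268
outer loop
vertex -4.505 -0.613 -0.015
vertex -3.446 1.015 1.304
vertex -3.935 0.96 -0.25
endloop
endfacet
facet normal -0.300 -0.034 -0.953
outer loop
vertex -3.935 0.96 -0.25
vertex -3.274 -1.115 -0.384
vertex -4.505 -0.613 -0.015
endloop
endfacet
facet normal 0.300 0.034 0.953
outer loop
vertex -4.017 -0.558 1.539
vertex -2.215 0.513 0.935
vertex -3.446 1.015 1.304
endloop
endfacet
facet normal -0.338 -0.931 0.139
outer loop
vertex -2.785 -1.06 1.17
vertex -4.017 -0.558 1.539
vertex -3.274 -1.115 -0.384
endloop
endfacet
facet normal 0.299 0.034 0.954
outer loop
vertex -2.785 -1.06 1.17
vertex -2.215 0.513 0.935
vertex -4.017 -0.558 1.539
endloop
endfacet
facet normal 0.338 0.931 -0.139
outer loop
vertex -3.446 1.015 1.304
vertex -2.215 0.513 0.935
vertex -3.935 0.96 -0.25
endloop
endfacet
facet normal -0.299 -0.034 -0.954
outer loop
vertex -2.703 0.458 -0.619
vertex -3.274 -1.115 -0.384
vertex -3.935 0.96 -0.25
endloop
endfacet
facet normal 0.338 0.931 -0.139
outer loop
vertex -3.935 0.96 -0.25
vertex -2.215 0.513 0.935
vertex -2.703 0.458 -0.619
endloop
endfacet
facet normal 0.892 -0.364 -0.268
outer loop
vertex -2.703 0.458 -0.619
vertex -2.785 -1.06 1.17
vertex -3.274 -1.115 -0.384
endloop
endfacet
facet normal 0.892 -0.363 -0.267
outer loop
vertex -2.215 0.513 0.935
vertex -2.785 -1.06 1.17
vertex -2.703 0.458 -0.619
endloop
endfacet

endsolid


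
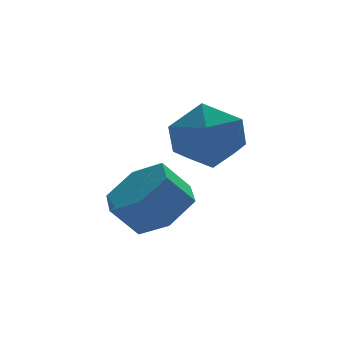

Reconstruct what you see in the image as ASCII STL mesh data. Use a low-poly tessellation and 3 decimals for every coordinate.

solid 
facet normal -0.960 -0.052 -0.276
outer loop
vertex -3.127 4.19 -2.252
vertex -3.109 3.085 -2.106
vertex -3.389 3.754 -1.26
endloop
endfacet
facet normal -0.818 0.574 0.036
outer loop
vertex -3.127 4.19 -2.252
vertex -3.389 3.754 -1.26
vertex -2.751 4.666 -1.317
endloop
endfacet
facet normal -0.299 0.894 -0.335
outer loop
vertex -3.127 4.19 -2.252
vertex -2.751 4.666 -1.317
vertex -2.078 4.561 -2.198
endloop
endfacet
facet normal -0.119 0.465 -0.877
outer loop
vertex -3.127 4.19 -2.252
vertex -2.078 4.561 -2.198
vertex -2.299 3.584 -2.686
endloop
endfacet
facet normal -0.528 -0.120 -0.841
outer loop
vertex -3.127 4.19 -2.252
vertex -2.299 3.584 -2.686
vertex -3.109 3.085 -2.106
endloop
endfacet
facet normal -0.570 0.442 0.692
outer loop
vertex -2.751 4.666 -1.317
vertex -3.389 3.754 -1.26
vertex -2.501 3.856 -0.594
endloop
endfacet
facet normal -0.799 -0.571 0.187
outer loop
vertex -3.389 3.754 -1.26
vertex -3.109 3.085 -2.106
vertex -2.722 2.879 -1.082
endloop
endfacet
facet normal -0.101 -0.680 -0.726
outer loop
vertex -3.109 3.085 -2.106
vertex -2.299 3.584 -2.686
vertex -2.049 2.774 -1.963
endloop
endfacet
facet normal 0.559 0.266 -0.786
outer loop
vertex -2.299 3.584 -2.686
vertex -2.078 4.561 -2.198
vertex -1.411 3.686 -2.02
endloop
endfacet
facet normal 0.269 0.959 0.091
outer loop
vertex -2.078 4.561 -2.198
vertex -2.751 4.666 -1.317
vertex -1.691 4.355 -1.174
endloop
endfacet
facet normal 0.119 -0.465 0.877
outer loop
vertex -1.673 3.25 -1.028
vertex -2.501 3.856 -0.594
vertex -2.722 2.879 -1.082
endloop
endfacet
facet normal 0.299 -0.894 0.335
outer loop
vertex -1.673 3.25 -1.028
vertex -2.722 2.879 -1.082
vertex -2.049 2.774 -1.963
endloop
endfacet
facet normal 0.818 -0.574 -0.036
outer loop
vertex -1.673 3.25 -1.028
vertex -2.049 2.774 -1.963
vertex -1.411 3.686 -2.02
endloop
endfacet
facet normal 0.960 0.052 0.276
outer loop
vertex -1.673 3.25 -1.028
vertex -1.411 3.686 -2.02
vertex -1.691 4.355 -1.174
endloop
endfacet
facet normal 0.528 0.120 0.841
outer loop
vertex -1.673 3.25 -1.028
vertex -1.691 4.355 -1.174
vertex -2.501 3.856 -0.594
endloop
endfacet
facet normal -0.559 -0.266 0.786
outer loop
vertex -2.722 2.879 -1.082
vertex -2.501 3.856 -0.594
vertex -3.389 3.754 -1.26
endloop
endfacet
facet normal -0.269 -0.959 -0.091
outer loop
vertex -2.049 2.774 -1.963
vertex -2.722 2.879 -1.082
vertex -3.109 3.085 -2.106
endloop
endfacet
facet normal 0.570 -0.442 -0.692
outer loop
vertex -1.411 3.686 -2.02
vertex -2.049 2.774 -1.963
vertex -2.299 3.584 -2.686
endloop
endfacet
facet normal 0.799 0.571 -0.187
outer loop
vertex -1.691 4.355 -1.174
vertex -1.411 3.686 -2.02
vertex -2.078 4.561 -2.198
endloop
endfacet
facet normal 0.101 0.680 0.726
outer loop
vertex -2.501 3.856 -0.594
vertex -1.691 4.355 -1.174
vertex -2.751 4.666 -1.317
endloop
endfacet
facet normal 0.639 -0.033 -0.768
outer loop
vertex -2.705 4.115 -3.454
vertex -3.462 3.821 -4.071
vertex -3.262 4.814 -3.947
endloop
endfacet
facet normal 0.543 0.728 0.419
outer loop
vertex -2.705 4.115 -3.454
vertex -3.262 4.814 -3.947
vertex -3.42 4.152 -2.593
endloop
endfacet
facet normal 0.543 0.728 0.419
outer loop
vertex -3.42 4.152 -2.593
vertex -3.262 4.814 -3.947
vertex -3.977 4.851 -3.086
endloop
endfacet
facet normal -0.638 0.034 0.769
outer loop
vertex -3.42 4.152 -2.593
vertex -3.977 4.851 -3.086
vertex -4.178 3.859 -3.209
endloop
endfacet
facet normal 0.638 -0.033 -0.769
outer loop
vertex -3.262 4.814 -3.947
vertex -3.462 3.821 -4.071
vertex -4.019 4.52 -4.563
endloop
endfacet
facet normal -0.202 0.957 -0.209
outer loop
vertex -3.262 4.814 -3.947
vertex -4.019 4.52 -4.563
vertex -3.977 4.851 -3.086
endloop
endfacet
facet normal -0.202 0.957 -0.209
outer loop
vertex -3.977 4.851 -3.086
vertex -4.019 4.52 -4.563
vertex -4.734 4.557 -3.702
endloop
endfacet
facet normal -0.639 0.034 0.769
outer loop
vertex -3.977 4.851 -3.086
vertex -4.734 4.557 -3.702
vertex -4.178 3.859 -3.209
endloop
endfacet
facet normal 0.638 -0.033 -0.769
outer loop
vertex -4.019 4.52 -4.563
vertex -3.462 3.821 -4.071
vertex -4.22 3.528 -4.687
endloop
endfacet
facet normal -0.744 0.229 -0.628
outer loop
vertex -4.019 4.52 -4.563
vertex -4.22 3.528 -4.687
vertex -4.734 4.557 -3.702
endloop
endfacet
facet normal -0.744 0.229 -0.628
outer loop
vertex -4.734 4.557 -3.702
vertex -4.22 3.528 -4.687
vertex -4.935 3.565 -3.826
endloop
endfacet
facet normal -0.639 0.033 0.768
outer loop
vertex -4.734 4.557 -3.702
vertex -4.935 3.565 -3.826
vertex -4.178 3.859 -3.209
endloop
endfacet
facet normal 0.638 -0.034 -0.769
outer loop
vertex -4.22 3.528 -4.687
vertex -3.462 3.821 -4.071
vertex -3.663 2.829 -4.194
endloop
endfacet
facet normal -0.543 -0.728 -0.419
outer loop
vertex -4.22 3.528 -4.687
vertex -3.663 2.829 -4.194
vertex -4.935 3.565 -3.826
endloop
endfacet
facet normal -0.543 -0.728 -0.419
outer loop
vertex -4.935 3.565 -3.826
vertex -3.663 2.829 -4.194
vertex -4.378 2.866 -3.333
endloop
endfacet
facet normal -0.639 0.033 0.768
outer loop
vertex -4.935 3.565 -3.826
vertex -4.378 2.866 -3.333
vertex -4.178 3.859 -3.209
endloop
endfacet
facet normal 0.639 -0.034 -0.769
outer loop
vertex -3.663 2.829 -4.194
vertex -3.462 3.821 -4.071
vertex -2.906 3.123 -3.578
endloop
endfacet
facet normal 0.202 -0.957 0.209
outer loop
vertex -3.663 2.829 -4.194
vertex -2.906 3.123 -3.578
vertex -4.378 2.866 -3.333
endloop
endfacet
facet normal 0.202 -0.957 0.209
outer loop
vertex -4.378 2.866 -3.333
vertex -2.906 3.123 -3.578
vertex -3.621 3.16 -2.717
endloop
endfacet
facet normal -0.638 0.033 0.769
outer loop
vertex -4.378 2.866 -3.333
vertex -3.621 3.16 -2.717
vertex -4.178 3.859 -3.209
endloop
endfacet
facet normal 0.639 -0.033 -0.768
outer loop
vertex -2.906 3.123 -3.578
vertex -3.462 3.821 -4.071
vertex -2.705 4.115 -3.454
endloop
endfacet
facet normal 0.744 -0.229 0.628
outer loop
vertex -2.906 3.123 -3.578
vertex -2.705 4.115 -3.454
vertex -3.621 3.16 -2.717
endloop
endfacet
facet normal 0.744 -0.229 0.628
outer loop
vertex -3.621 3.16 -2.717
vertex -2.705 4.115 -3.454
vertex -3.42 4.152 -2.593
endloop
endfacet
facet normal -0.638 0.033 0.769
outer loop
vertex -3.621 3.16 -2.717
vertex -3.42 4.152 -2.593
vertex -4.178 3.859 -3.209
endloop
endfacet

endsolid


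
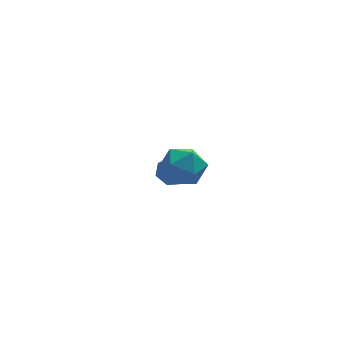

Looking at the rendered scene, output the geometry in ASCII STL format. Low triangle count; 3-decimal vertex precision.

solid 
facet normal -0.854 -0.521 0.023
outer loop
vertex -3.441 -2.047 2.785
vertex -2.85 -3.035 2.353
vertex -2.931 -2.849 3.566
endloop
endfacet
facet normal -0.847 -0.020 0.532
outer loop
vertex -3.441 -2.047 2.785
vertex -2.931 -2.849 3.566
vertex -2.83 -1.641 3.773
endloop
endfacet
facet normal -0.759 0.614 0.217
outer loop
vertex -3.441 -2.047 2.785
vertex -2.83 -1.641 3.773
vertex -2.686 -1.08 2.687
endloop
endfacet
facet normal -0.712 0.506 -0.487
outer loop
vertex -3.441 -2.047 2.785
vertex -2.686 -1.08 2.687
vertex -2.699 -1.942 1.809
endloop
endfacet
facet normal -0.770 -0.196 -0.607
outer loop
vertex -3.441 -2.047 2.785
vertex -2.699 -1.942 1.809
vertex -2.85 -3.035 2.353
endloop
endfacet
facet normal -0.280 -0.139 0.950
outer loop
vertex -2.83 -1.641 3.773
vertex -2.931 -2.849 3.566
vertex -1.861 -2.378 3.951
endloop
endfacet
facet normal -0.292 -0.948 0.126
outer loop
vertex -2.931 -2.849 3.566
vertex -2.85 -3.035 2.353
vertex -1.874 -3.24 3.073
endloop
endfacet
facet normal -0.157 -0.423 -0.893
outer loop
vertex -2.85 -3.035 2.353
vertex -2.699 -1.942 1.809
vertex -1.73 -2.679 1.987
endloop
endfacet
facet normal -0.062 0.713 -0.699
outer loop
vertex -2.699 -1.942 1.809
vertex -2.686 -1.08 2.687
vertex -1.629 -1.471 2.194
endloop
endfacet
facet normal -0.138 0.887 0.440
outer loop
vertex -2.686 -1.08 2.687
vertex -2.83 -1.641 3.773
vertex -1.71 -1.285 3.407
endloop
endfacet
facet normal 0.712 -0.506 0.487
outer loop
vertex -1.119 -2.273 2.975
vertex -1.861 -2.378 3.951
vertex -1.874 -3.24 3.073
endloop
endfacet
facet normal 0.759 -0.614 -0.217
outer loop
vertex -1.119 -2.273 2.975
vertex -1.874 -3.24 3.073
vertex -1.73 -2.679 1.987
endloop
endfacet
facet normal 0.847 0.020 -0.532
outer loop
vertex -1.119 -2.273 2.975
vertex -1.73 -2.679 1.987
vertex -1.629 -1.471 2.194
endloop
endfacet
facet normal 0.854 0.521 -0.023
outer loop
vertex -1.119 -2.273 2.975
vertex -1.629 -1.471 2.194
vertex -1.71 -1.285 3.407
endloop
endfacet
facet normal 0.770 0.196 0.607
outer loop
vertex -1.119 -2.273 2.975
vertex -1.71 -1.285 3.407
vertex -1.861 -2.378 3.951
endloop
endfacet
facet normal 0.062 -0.713 0.699
outer loop
vertex -1.874 -3.24 3.073
vertex -1.861 -2.378 3.951
vertex -2.931 -2.849 3.566
endloop
endfacet
facet normal 0.138 -0.887 -0.440
outer loop
vertex -1.73 -2.679 1.987
vertex -1.874 -3.24 3.073
vertex -2.85 -3.035 2.353
endloop
endfacet
facet normal 0.280 0.139 -0.950
outer loop
vertex -1.629 -1.471 2.194
vertex -1.73 -2.679 1.987
vertex -2.699 -1.942 1.809
endloop
endfacet
facet normal 0.292 0.948 -0.126
outer loop
vertex -1.71 -1.285 3.407
vertex -1.629 -1.471 2.194
vertex -2.686 -1.08 2.687
endloop
endfacet
facet normal 0.157 0.423 0.893
outer loop
vertex -1.861 -2.378 3.951
vertex -1.71 -1.285 3.407
vertex -2.83 -1.641 3.773
endloop
endfacet
facet normal 0.071 0.593 -0.802
outer loop
vertex -1.21 4.479 -1.466
vertex -1.957 4.041 -1.856
vertex -1.946 4.804 -1.291
endloop
endfacet
facet normal 0.381 0.421 0.823
outer loop
vertex -1.21 4.479 -1.466
vertex -1.946 4.804 -1.291
vertex -2.103 2.819 -0.204
endloop
endfacet
facet normal 0.071 0.593 -0.802
outer loop
vertex -1.946 4.804 -1.291
vertex -1.957 4.041 -1.856
vertex -2.691 4.555 -1.541
endloop
endfacet
facet normal -0.417 0.462 0.783
outer loop
vertex -1.946 4.804 -1.291
vertex -2.691 4.555 -1.541
vertex -2.103 2.819 -0.204
endloop
endfacet
facet normal 0.071 0.593 -0.802
outer loop
vertex -2.691 4.555 -1.541
vertex -1.957 4.041 -1.856
vertex -2.883 3.918 -2.029
endloop
endfacet
facet normal -0.923 -0.016 0.385
outer loop
vertex -2.691 4.555 -1.541
vertex -2.883 3.918 -2.029
vertex -2.103 2.819 -0.204
endloop
endfacet
facet normal 0.071 0.593 -0.802
outer loop
vertex -2.883 3.918 -2.029
vertex -1.957 4.041 -1.856
vertex -2.378 3.374 -2.386
endloop
endfacet
facet normal -0.754 -0.653 -0.071
outer loop
vertex -2.883 3.918 -2.029
vertex -2.378 3.374 -2.386
vertex -2.103 2.819 -0.204
endloop
endfacet
facet normal 0.070 0.593 -0.802
outer loop
vertex -2.378 3.374 -2.386
vertex -1.957 4.041 -1.856
vertex -1.555 3.332 -2.345
endloop
endfacet
facet normal -0.037 -0.970 -0.242
outer loop
vertex -2.378 3.374 -2.386
vertex -1.555 3.332 -2.345
vertex -2.103 2.819 -0.204
endloop
endfacet
facet normal 0.071 0.593 -0.802
outer loop
vertex -1.555 3.332 -2.345
vertex -1.957 4.041 -1.856
vertex -1.036 3.824 -1.935
endloop
endfacet
facet normal 0.687 -0.726 0.002
outer loop
vertex -1.555 3.332 -2.345
vertex -1.036 3.824 -1.935
vertex -2.103 2.819 -0.204
endloop
endfacet
facet normal 0.071 0.593 -0.802
outer loop
vertex -1.036 3.824 -1.935
vertex -1.957 4.041 -1.856
vertex -1.21 4.479 -1.466
endloop
endfacet
facet normal 0.873 -0.108 0.475
outer loop
vertex -1.036 3.824 -1.935
vertex -1.21 4.479 -1.466
vertex -2.103 2.819 -0.204
endloop
endfacet

endsolid


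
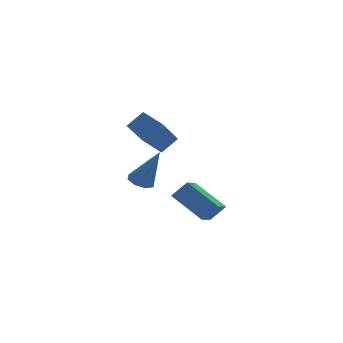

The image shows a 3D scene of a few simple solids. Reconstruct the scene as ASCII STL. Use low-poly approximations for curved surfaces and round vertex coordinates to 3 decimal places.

solid 
facet normal -0.664 0.159 -0.731
outer loop
vertex 1.834 2.759 -2.574
vertex 2.728 3.892 -3.139
vertex 2.781 1.438 -3.722
endloop
endfacet
facet normal -0.576 -0.731 0.366
outer loop
vertex 3.492 1.268 -2.941
vertex 1.834 2.759 -2.574
vertex 2.781 1.438 -3.722
endloop
endfacet
facet normal -0.664 0.159 -0.730
outer loop
vertex 2.781 1.438 -3.722
vertex 2.728 3.892 -3.139
vertex 3.675 2.571 -4.288
endloop
endfacet
facet normal 0.476 -0.664 -0.577
outer loop
vertex 3.675 2.571 -4.288
vertex 3.492 1.268 -2.941
vertex 2.781 1.438 -3.722
endloop
endfacet
facet normal -0.476 0.663 0.578
outer loop
vertex 1.834 2.759 -2.574
vertex 3.439 3.722 -2.358
vertex 2.728 3.892 -3.139
endloop
endfacet
facet normal -0.576 -0.731 0.365
outer loop
vertex 2.545 2.589 -1.792
vertex 1.834 2.759 -2.574
vertex 3.492 1.268 -2.941
endloop
endfacet
facet normal -0.476 0.664 0.577
outer loop
vertex 2.545 2.589 -1.792
vertex 3.439 3.722 -2.358
vertex 1.834 2.759 -2.574
endloop
endfacet
facet normal 0.576 0.731 -0.365
outer loop
vertex 2.728 3.892 -3.139
vertex 3.439 3.722 -2.358
vertex 3.675 2.571 -4.288
endloop
endfacet
facet normal 0.476 -0.663 -0.577
outer loop
vertex 4.386 2.401 -3.506
vertex 3.492 1.268 -2.941
vertex 3.675 2.571 -4.288
endloop
endfacet
facet normal 0.577 0.731 -0.365
outer loop
vertex 3.675 2.571 -4.288
vertex 3.439 3.722 -2.358
vertex 4.386 2.401 -3.506
endloop
endfacet
facet normal 0.664 -0.160 0.731
outer loop
vertex 4.386 2.401 -3.506
vertex 2.545 2.589 -1.792
vertex 3.492 1.268 -2.941
endloop
endfacet
facet normal 0.664 -0.159 0.731
outer loop
vertex 3.439 3.722 -2.358
vertex 2.545 2.589 -1.792
vertex 4.386 2.401 -3.506
endloop
endfacet
facet normal -0.560 -0.500 0.661
outer loop
vertex 0.463 0.302 2.745
vertex -0.009 1.426 3.196
vertex -0.327 0.253 2.039
endloop
endfacet
facet normal 0.364 -0.864 -0.347
outer loop
vertex 0.769 1.234 0.744
vertex 0.463 0.302 2.745
vertex -0.327 0.253 2.039
endloop
endfacet
facet normal -0.559 -0.501 0.661
outer loop
vertex -0.327 0.253 2.039
vertex -0.009 1.426 3.196
vertex -0.799 1.377 2.491
endloop
endfacet
facet normal -0.745 -0.045 -0.665
outer loop
vertex -0.799 1.377 2.491
vertex 0.769 1.234 0.744
vertex -0.327 0.253 2.039
endloop
endfacet
facet normal 0.745 0.046 0.665
outer loop
vertex 0.463 0.302 2.745
vertex 1.087 2.407 1.901
vertex -0.009 1.426 3.196
endloop
endfacet
facet normal 0.363 -0.865 -0.347
outer loop
vertex 1.559 1.283 1.449
vertex 0.463 0.302 2.745
vertex 0.769 1.234 0.744
endloop
endfacet
facet normal 0.745 0.046 0.665
outer loop
vertex 1.559 1.283 1.449
vertex 1.087 2.407 1.901
vertex 0.463 0.302 2.745
endloop
endfacet
facet normal -0.363 0.864 0.347
outer loop
vertex -0.009 1.426 3.196
vertex 1.087 2.407 1.901
vertex -0.799 1.377 2.491
endloop
endfacet
facet normal -0.745 -0.046 -0.665
outer loop
vertex 0.297 2.358 1.195
vertex 0.769 1.234 0.744
vertex -0.799 1.377 2.491
endloop
endfacet
facet normal -0.364 0.865 0.347
outer loop
vertex -0.799 1.377 2.491
vertex 1.087 2.407 1.901
vertex 0.297 2.358 1.195
endloop
endfacet
facet normal 0.559 0.500 -0.661
outer loop
vertex 0.297 2.358 1.195
vertex 1.559 1.283 1.449
vertex 0.769 1.234 0.744
endloop
endfacet
facet normal 0.559 0.501 -0.661
outer loop
vertex 1.087 2.407 1.901
vertex 1.559 1.283 1.449
vertex 0.297 2.358 1.195
endloop
endfacet
facet normal -0.294 0.334 -0.896
outer loop
vertex 0.788 2.189 -1.41
vertex 0.149 2.163 -1.21
vertex 0.631 2.628 -1.195
endloop
endfacet
facet normal 0.952 0.287 0.108
outer loop
vertex 0.788 2.189 -1.41
vertex 0.631 2.628 -1.195
vertex 0.771 1.457 0.69
endloop
endfacet
facet normal -0.294 0.334 -0.896
outer loop
vertex 0.631 2.628 -1.195
vertex 0.149 2.163 -1.21
vertex 0.192 2.794 -0.989
endloop
endfacet
facet normal 0.490 0.757 0.434
outer loop
vertex 0.631 2.628 -1.195
vertex 0.192 2.794 -0.989
vertex 0.771 1.457 0.69
endloop
endfacet
facet normal -0.294 0.334 -0.896
outer loop
vertex 0.192 2.794 -0.989
vertex 0.149 2.163 -1.21
vertex -0.272 2.592 -0.912
endloop
endfacet
facet normal -0.209 0.729 0.652
outer loop
vertex 0.192 2.794 -0.989
vertex -0.272 2.592 -0.912
vertex 0.771 1.457 0.69
endloop
endfacet
facet normal -0.293 0.334 -0.896
outer loop
vertex -0.272 2.592 -0.912
vertex 0.149 2.163 -1.21
vertex -0.49 2.138 -1.01
endloop
endfacet
facet normal -0.740 0.218 0.636
outer loop
vertex -0.272 2.592 -0.912
vertex -0.49 2.138 -1.01
vertex 0.771 1.457 0.69
endloop
endfacet
facet normal -0.294 0.333 -0.896
outer loop
vertex -0.49 2.138 -1.01
vertex 0.149 2.163 -1.21
vertex -0.334 1.699 -1.224
endloop
endfacet
facet normal -0.788 -0.473 0.395
outer loop
vertex -0.49 2.138 -1.01
vertex -0.334 1.699 -1.224
vertex 0.771 1.457 0.69
endloop
endfacet
facet normal -0.294 0.333 -0.896
outer loop
vertex -0.334 1.699 -1.224
vertex 0.149 2.163 -1.21
vertex 0.105 1.532 -1.43
endloop
endfacet
facet normal -0.326 -0.943 0.069
outer loop
vertex -0.334 1.699 -1.224
vertex 0.105 1.532 -1.43
vertex 0.771 1.457 0.69
endloop
endfacet
facet normal -0.294 0.333 -0.896
outer loop
vertex 0.105 1.532 -1.43
vertex 0.149 2.163 -1.21
vertex 0.57 1.735 -1.507
endloop
endfacet
facet normal 0.375 -0.915 -0.150
outer loop
vertex 0.105 1.532 -1.43
vertex 0.57 1.735 -1.507
vertex 0.771 1.457 0.69
endloop
endfacet
facet normal -0.294 0.333 -0.896
outer loop
vertex 0.57 1.735 -1.507
vertex 0.149 2.163 -1.21
vertex 0.788 2.189 -1.41
endloop
endfacet
facet normal 0.904 -0.406 -0.134
outer loop
vertex 0.57 1.735 -1.507
vertex 0.788 2.189 -1.41
vertex 0.771 1.457 0.69
endloop
endfacet

endsolid


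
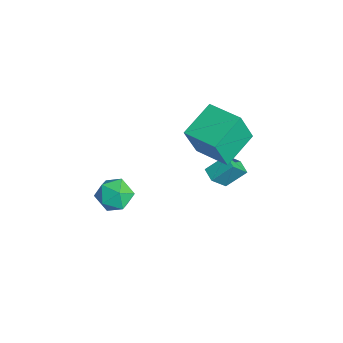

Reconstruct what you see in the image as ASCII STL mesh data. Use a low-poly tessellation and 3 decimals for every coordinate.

solid 
facet normal 0.035 0.008 0.999
outer loop
vertex 2.539 -3.474 -1.109
vertex 2.669 -4.527 -1.105
vertex 3.516 -3.888 -1.14
endloop
endfacet
facet normal 0.286 0.620 0.731
outer loop
vertex 2.539 -3.474 -1.109
vertex 3.516 -3.888 -1.14
vertex 3.273 -3.055 -1.752
endloop
endfacet
facet normal -0.230 0.914 0.334
outer loop
vertex 2.539 -3.474 -1.109
vertex 3.273 -3.055 -1.752
vertex 2.276 -3.18 -2.096
endloop
endfacet
facet normal -0.798 0.485 0.357
outer loop
vertex 2.539 -3.474 -1.109
vertex 2.276 -3.18 -2.096
vertex 1.903 -4.09 -1.695
endloop
endfacet
facet normal -0.635 -0.075 0.769
outer loop
vertex 2.539 -3.474 -1.109
vertex 1.903 -4.09 -1.695
vertex 2.669 -4.527 -1.105
endloop
endfacet
facet normal 0.833 0.464 0.300
outer loop
vertex 3.273 -3.055 -1.752
vertex 3.516 -3.888 -1.14
vertex 3.857 -3.85 -2.145
endloop
endfacet
facet normal 0.427 -0.525 0.736
outer loop
vertex 3.516 -3.888 -1.14
vertex 2.669 -4.527 -1.105
vertex 3.484 -4.76 -1.744
endloop
endfacet
facet normal -0.657 -0.661 0.362
outer loop
vertex 2.669 -4.527 -1.105
vertex 1.903 -4.09 -1.695
vertex 2.487 -4.885 -2.088
endloop
endfacet
facet normal -0.921 0.244 -0.303
outer loop
vertex 1.903 -4.09 -1.695
vertex 2.276 -3.18 -2.096
vertex 2.244 -4.052 -2.7
endloop
endfacet
facet normal 0.000 0.940 -0.342
outer loop
vertex 2.276 -3.18 -2.096
vertex 3.273 -3.055 -1.752
vertex 3.091 -3.413 -2.735
endloop
endfacet
facet normal 0.798 -0.485 -0.357
outer loop
vertex 3.221 -4.466 -2.731
vertex 3.857 -3.85 -2.145
vertex 3.484 -4.76 -1.744
endloop
endfacet
facet normal 0.230 -0.914 -0.334
outer loop
vertex 3.221 -4.466 -2.731
vertex 3.484 -4.76 -1.744
vertex 2.487 -4.885 -2.088
endloop
endfacet
facet normal -0.286 -0.620 -0.731
outer loop
vertex 3.221 -4.466 -2.731
vertex 2.487 -4.885 -2.088
vertex 2.244 -4.052 -2.7
endloop
endfacet
facet normal -0.035 -0.008 -0.999
outer loop
vertex 3.221 -4.466 -2.731
vertex 2.244 -4.052 -2.7
vertex 3.091 -3.413 -2.735
endloop
endfacet
facet normal 0.635 0.075 -0.769
outer loop
vertex 3.221 -4.466 -2.731
vertex 3.091 -3.413 -2.735
vertex 3.857 -3.85 -2.145
endloop
endfacet
facet normal 0.921 -0.244 0.303
outer loop
vertex 3.484 -4.76 -1.744
vertex 3.857 -3.85 -2.145
vertex 3.516 -3.888 -1.14
endloop
endfacet
facet normal -0.000 -0.940 0.342
outer loop
vertex 2.487 -4.885 -2.088
vertex 3.484 -4.76 -1.744
vertex 2.669 -4.527 -1.105
endloop
endfacet
facet normal -0.833 -0.464 -0.300
outer loop
vertex 2.244 -4.052 -2.7
vertex 2.487 -4.885 -2.088
vertex 1.903 -4.09 -1.695
endloop
endfacet
facet normal -0.427 0.525 -0.736
outer loop
vertex 3.091 -3.413 -2.735
vertex 2.244 -4.052 -2.7
vertex 2.276 -3.18 -2.096
endloop
endfacet
facet normal 0.657 0.661 -0.362
outer loop
vertex 3.857 -3.85 -2.145
vertex 3.091 -3.413 -2.735
vertex 3.273 -3.055 -1.752
endloop
endfacet
facet normal -0.980 -0.079 0.182
outer loop
vertex 1.487 2.351 -2.259
vertex 1.214 3.235 -3.349
vertex 1.413 1.24 -3.14
endloop
endfacet
facet normal 0.191 -0.618 0.763
outer loop
vertex 2.226 1.305 -3.291
vertex 1.487 2.351 -2.259
vertex 1.413 1.24 -3.14
endloop
endfacet
facet normal -0.980 -0.079 0.183
outer loop
vertex 1.413 1.24 -3.14
vertex 1.214 3.235 -3.349
vertex 1.139 2.123 -4.23
endloop
endfacet
facet normal -0.053 -0.782 -0.621
outer loop
vertex 1.139 2.123 -4.23
vertex 2.226 1.305 -3.291
vertex 1.413 1.24 -3.14
endloop
endfacet
facet normal 0.053 0.782 0.621
outer loop
vertex 1.487 2.351 -2.259
vertex 2.027 3.3 -3.5
vertex 1.214 3.235 -3.349
endloop
endfacet
facet normal 0.192 -0.617 0.763
outer loop
vertex 2.301 2.417 -2.41
vertex 1.487 2.351 -2.259
vertex 2.226 1.305 -3.291
endloop
endfacet
facet normal 0.052 0.782 0.621
outer loop
vertex 2.301 2.417 -2.41
vertex 2.027 3.3 -3.5
vertex 1.487 2.351 -2.259
endloop
endfacet
facet normal -0.191 0.617 -0.763
outer loop
vertex 1.214 3.235 -3.349
vertex 2.027 3.3 -3.5
vertex 1.139 2.123 -4.23
endloop
endfacet
facet normal -0.052 -0.782 -0.621
outer loop
vertex 1.953 2.189 -4.381
vertex 2.226 1.305 -3.291
vertex 1.139 2.123 -4.23
endloop
endfacet
facet normal -0.192 0.618 -0.763
outer loop
vertex 1.139 2.123 -4.23
vertex 2.027 3.3 -3.5
vertex 1.953 2.189 -4.381
endloop
endfacet
facet normal 0.980 0.078 -0.182
outer loop
vertex 1.953 2.189 -4.381
vertex 2.301 2.417 -2.41
vertex 2.226 1.305 -3.291
endloop
endfacet
facet normal 0.980 0.079 -0.182
outer loop
vertex 2.027 3.3 -3.5
vertex 2.301 2.417 -2.41
vertex 1.953 2.189 -4.381
endloop
endfacet
facet normal -0.864 -0.494 -0.099
outer loop
vertex 2.9 -0.411 1.99
vertex 1.847 1.282 2.741
vertex 2.702 0.321 0.064
endloop
endfacet
facet normal 0.494 -0.795 -0.353
outer loop
vertex 4.413 1.298 0.259
vertex 2.9 -0.411 1.99
vertex 2.702 0.321 0.064
endloop
endfacet
facet normal -0.864 -0.494 -0.099
outer loop
vertex 2.702 0.321 0.064
vertex 1.847 1.282 2.741
vertex 1.649 2.013 0.814
endloop
endfacet
facet normal -0.096 0.353 -0.931
outer loop
vertex 1.649 2.013 0.814
vertex 4.413 1.298 0.259
vertex 2.702 0.321 0.064
endloop
endfacet
facet normal 0.096 -0.353 0.931
outer loop
vertex 2.9 -0.411 1.99
vertex 3.558 2.259 2.936
vertex 1.847 1.282 2.741
endloop
endfacet
facet normal 0.495 -0.795 -0.352
outer loop
vertex 4.611 0.567 2.186
vertex 2.9 -0.411 1.99
vertex 4.413 1.298 0.259
endloop
endfacet
facet normal 0.095 -0.353 0.931
outer loop
vertex 4.611 0.567 2.186
vertex 3.558 2.259 2.936
vertex 2.9 -0.411 1.99
endloop
endfacet
facet normal -0.494 0.795 0.352
outer loop
vertex 1.847 1.282 2.741
vertex 3.558 2.259 2.936
vertex 1.649 2.013 0.814
endloop
endfacet
facet normal -0.095 0.353 -0.931
outer loop
vertex 3.36 2.991 1.01
vertex 4.413 1.298 0.259
vertex 1.649 2.013 0.814
endloop
endfacet
facet normal -0.494 0.794 0.353
outer loop
vertex 1.649 2.013 0.814
vertex 3.558 2.259 2.936
vertex 3.36 2.991 1.01
endloop
endfacet
facet normal 0.864 0.494 0.099
outer loop
vertex 3.36 2.991 1.01
vertex 4.611 0.567 2.186
vertex 4.413 1.298 0.259
endloop
endfacet
facet normal 0.864 0.494 0.099
outer loop
vertex 3.558 2.259 2.936
vertex 4.611 0.567 2.186
vertex 3.36 2.991 1.01
endloop
endfacet

endsolid


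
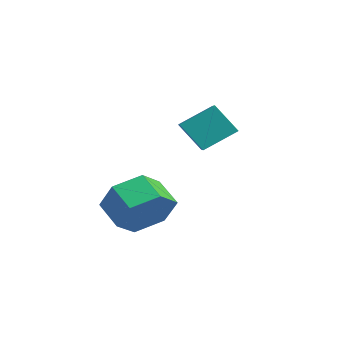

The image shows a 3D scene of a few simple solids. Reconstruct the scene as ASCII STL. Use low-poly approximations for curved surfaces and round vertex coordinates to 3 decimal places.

solid 
facet normal -0.841 0.442 -0.311
outer loop
vertex -1.231 4.035 0.244
vertex -0.631 4.509 -0.707
vertex -1.52 2.992 -0.458
endloop
endfacet
facet normal -0.491 -0.388 0.779
outer loop
vertex -0.149 2.271 0.047
vertex -1.231 4.035 0.244
vertex -1.52 2.992 -0.458
endloop
endfacet
facet normal -0.842 0.442 -0.310
outer loop
vertex -1.52 2.992 -0.458
vertex -0.631 4.509 -0.707
vertex -0.921 3.466 -1.409
endloop
endfacet
facet normal -0.225 -0.808 -0.544
outer loop
vertex -0.921 3.466 -1.409
vertex -0.149 2.271 0.047
vertex -1.52 2.992 -0.458
endloop
endfacet
facet normal 0.224 0.808 0.544
outer loop
vertex -1.231 4.035 0.244
vertex 0.74 3.788 -0.202
vertex -0.631 4.509 -0.707
endloop
endfacet
facet normal -0.491 -0.388 0.780
outer loop
vertex 0.141 3.314 0.749
vertex -1.231 4.035 0.244
vertex -0.149 2.271 0.047
endloop
endfacet
facet normal 0.224 0.808 0.544
outer loop
vertex 0.141 3.314 0.749
vertex 0.74 3.788 -0.202
vertex -1.231 4.035 0.244
endloop
endfacet
facet normal 0.491 0.388 -0.780
outer loop
vertex -0.631 4.509 -0.707
vertex 0.74 3.788 -0.202
vertex -0.921 3.466 -1.409
endloop
endfacet
facet normal -0.224 -0.808 -0.544
outer loop
vertex 0.451 2.745 -0.904
vertex -0.149 2.271 0.047
vertex -0.921 3.466 -1.409
endloop
endfacet
facet normal 0.491 0.389 -0.780
outer loop
vertex -0.921 3.466 -1.409
vertex 0.74 3.788 -0.202
vertex 0.451 2.745 -0.904
endloop
endfacet
facet normal 0.841 -0.443 0.310
outer loop
vertex 0.451 2.745 -0.904
vertex 0.141 3.314 0.749
vertex -0.149 2.271 0.047
endloop
endfacet
facet normal 0.842 -0.442 0.310
outer loop
vertex 0.74 3.788 -0.202
vertex 0.141 3.314 0.749
vertex 0.451 2.745 -0.904
endloop
endfacet
facet normal 0.860 0.076 -0.505
outer loop
vertex 0.458 1.299 -2.533
vertex -0.044 1.123 -3.415
vertex 0.072 2.087 -3.072
endloop
endfacet
facet normal 0.346 0.639 0.687
outer loop
vertex 0.458 1.299 -2.533
vertex 0.072 2.087 -3.072
vertex -0.514 1.213 -1.963
endloop
endfacet
facet normal 0.346 0.639 0.687
outer loop
vertex -0.514 1.213 -1.963
vertex 0.072 2.087 -3.072
vertex -0.9 2.001 -2.502
endloop
endfacet
facet normal -0.860 -0.076 0.505
outer loop
vertex -0.514 1.213 -1.963
vertex -0.9 2.001 -2.502
vertex -1.016 1.037 -2.845
endloop
endfacet
facet normal 0.860 0.076 -0.505
outer loop
vertex 0.072 2.087 -3.072
vertex -0.044 1.123 -3.415
vertex -0.43 1.911 -3.954
endloop
endfacet
facet normal -0.151 0.982 -0.110
outer loop
vertex 0.072 2.087 -3.072
vertex -0.43 1.911 -3.954
vertex -0.9 2.001 -2.502
endloop
endfacet
facet normal -0.151 0.982 -0.110
outer loop
vertex -0.9 2.001 -2.502
vertex -0.43 1.911 -3.954
vertex -1.402 1.825 -3.384
endloop
endfacet
facet normal -0.860 -0.076 0.505
outer loop
vertex -0.9 2.001 -2.502
vertex -1.402 1.825 -3.384
vertex -1.016 1.037 -2.845
endloop
endfacet
facet normal 0.860 0.076 -0.505
outer loop
vertex -0.43 1.911 -3.954
vertex -0.044 1.123 -3.415
vertex -0.546 0.947 -4.297
endloop
endfacet
facet normal -0.498 0.343 -0.797
outer loop
vertex -0.43 1.911 -3.954
vertex -0.546 0.947 -4.297
vertex -1.402 1.825 -3.384
endloop
endfacet
facet normal -0.498 0.343 -0.797
outer loop
vertex -1.402 1.825 -3.384
vertex -0.546 0.947 -4.297
vertex -1.518 0.861 -3.727
endloop
endfacet
facet normal -0.860 -0.076 0.505
outer loop
vertex -1.402 1.825 -3.384
vertex -1.518 0.861 -3.727
vertex -1.016 1.037 -2.845
endloop
endfacet
facet normal 0.860 0.076 -0.505
outer loop
vertex -0.546 0.947 -4.297
vertex -0.044 1.123 -3.415
vertex -0.16 0.159 -3.758
endloop
endfacet
facet normal -0.346 -0.639 -0.687
outer loop
vertex -0.546 0.947 -4.297
vertex -0.16 0.159 -3.758
vertex -1.518 0.861 -3.727
endloop
endfacet
facet normal -0.346 -0.639 -0.687
outer loop
vertex -1.518 0.861 -3.727
vertex -0.16 0.159 -3.758
vertex -1.132 0.073 -3.188
endloop
endfacet
facet normal -0.860 -0.076 0.505
outer loop
vertex -1.518 0.861 -3.727
vertex -1.132 0.073 -3.188
vertex -1.016 1.037 -2.845
endloop
endfacet
facet normal 0.860 0.076 -0.505
outer loop
vertex -0.16 0.159 -3.758
vertex -0.044 1.123 -3.415
vertex 0.342 0.335 -2.876
endloop
endfacet
facet normal 0.151 -0.982 0.110
outer loop
vertex -0.16 0.159 -3.758
vertex 0.342 0.335 -2.876
vertex -1.132 0.073 -3.188
endloop
endfacet
facet normal 0.151 -0.982 0.110
outer loop
vertex -1.132 0.073 -3.188
vertex 0.342 0.335 -2.876
vertex -0.63 0.249 -2.306
endloop
endfacet
facet normal -0.860 -0.076 0.505
outer loop
vertex -1.132 0.073 -3.188
vertex -0.63 0.249 -2.306
vertex -1.016 1.037 -2.845
endloop
endfacet
facet normal 0.860 0.076 -0.505
outer loop
vertex 0.342 0.335 -2.876
vertex -0.044 1.123 -3.415
vertex 0.458 1.299 -2.533
endloop
endfacet
facet normal 0.498 -0.343 0.797
outer loop
vertex 0.342 0.335 -2.876
vertex 0.458 1.299 -2.533
vertex -0.63 0.249 -2.306
endloop
endfacet
facet normal 0.498 -0.343 0.797
outer loop
vertex -0.63 0.249 -2.306
vertex 0.458 1.299 -2.533
vertex -0.514 1.213 -1.963
endloop
endfacet
facet normal -0.860 -0.076 0.505
outer loop
vertex -0.63 0.249 -2.306
vertex -0.514 1.213 -1.963
vertex -1.016 1.037 -2.845
endloop
endfacet

endsolid


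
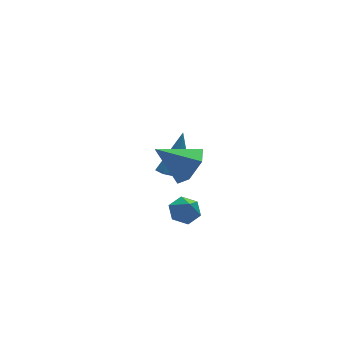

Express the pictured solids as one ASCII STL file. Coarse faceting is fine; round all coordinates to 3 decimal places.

solid 
facet normal 0.740 -0.353 -0.573
outer loop
vertex 2.485 -2.75 3.249
vertex 1.836 -3.035 2.587
vertex 2.222 -2.146 2.537
endloop
endfacet
facet normal 0.230 0.782 0.579
outer loop
vertex 2.485 -2.75 3.249
vertex 2.222 -2.146 2.537
vertex 0.564 -2.425 3.573
endloop
endfacet
facet normal 0.740 -0.353 -0.573
outer loop
vertex 2.222 -2.146 2.537
vertex 1.836 -3.035 2.587
vertex 1.573 -2.431 1.875
endloop
endfacet
facet normal -0.258 0.953 -0.157
outer loop
vertex 2.222 -2.146 2.537
vertex 1.573 -2.431 1.875
vertex 0.564 -2.425 3.573
endloop
endfacet
facet normal 0.739 -0.354 -0.573
outer loop
vertex 1.573 -2.431 1.875
vertex 1.836 -3.035 2.587
vertex 1.186 -3.319 1.925
endloop
endfacet
facet normal -0.812 0.327 -0.484
outer loop
vertex 1.573 -2.431 1.875
vertex 1.186 -3.319 1.925
vertex 0.564 -2.425 3.573
endloop
endfacet
facet normal 0.739 -0.355 -0.573
outer loop
vertex 1.186 -3.319 1.925
vertex 1.836 -3.035 2.587
vertex 1.449 -3.923 2.638
endloop
endfacet
facet normal -0.878 -0.472 -0.076
outer loop
vertex 1.186 -3.319 1.925
vertex 1.449 -3.923 2.638
vertex 0.564 -2.425 3.573
endloop
endfacet
facet normal 0.739 -0.355 -0.573
outer loop
vertex 1.449 -3.923 2.638
vertex 1.836 -3.035 2.587
vertex 2.099 -3.638 3.3
endloop
endfacet
facet normal -0.390 -0.642 0.660
outer loop
vertex 1.449 -3.923 2.638
vertex 2.099 -3.638 3.3
vertex 0.564 -2.425 3.573
endloop
endfacet
facet normal 0.739 -0.354 -0.572
outer loop
vertex 2.099 -3.638 3.3
vertex 1.836 -3.035 2.587
vertex 2.485 -2.75 3.249
endloop
endfacet
facet normal 0.164 -0.015 0.986
outer loop
vertex 2.099 -3.638 3.3
vertex 2.485 -2.75 3.249
vertex 0.564 -2.425 3.573
endloop
endfacet
facet normal -0.353 -0.351 -0.867
outer loop
vertex 3.74 2.656 -3.128
vertex 3.135 2.305 -2.74
vertex 3.251 3.021 -3.077
endloop
endfacet
facet normal 0.575 0.796 -0.187
outer loop
vertex 3.74 2.656 -3.128
vertex 3.251 3.021 -3.077
vertex 3.905 3.075 -0.84
endloop
endfacet
facet normal -0.352 -0.351 -0.868
outer loop
vertex 3.251 3.021 -3.077
vertex 3.135 2.305 -2.74
vertex 2.694 2.966 -2.829
endloop
endfacet
facet normal -0.096 0.995 0.004
outer loop
vertex 3.251 3.021 -3.077
vertex 2.694 2.966 -2.829
vertex 3.905 3.075 -0.84
endloop
endfacet
facet normal -0.351 -0.351 -0.868
outer loop
vertex 2.694 2.966 -2.829
vertex 3.135 2.305 -2.74
vertex 2.395 2.524 -2.529
endloop
endfacet
facet normal -0.644 0.677 0.355
outer loop
vertex 2.694 2.966 -2.829
vertex 2.395 2.524 -2.529
vertex 3.905 3.075 -0.84
endloop
endfacet
facet normal -0.352 -0.353 -0.867
outer loop
vertex 2.395 2.524 -2.529
vertex 3.135 2.305 -2.74
vertex 2.53 1.954 -2.352
endloop
endfacet
facet normal -0.750 0.028 0.661
outer loop
vertex 2.395 2.524 -2.529
vertex 2.53 1.954 -2.352
vertex 3.905 3.075 -0.84
endloop
endfacet
facet normal -0.353 -0.351 -0.867
outer loop
vertex 2.53 1.954 -2.352
vertex 3.135 2.305 -2.74
vertex 3.019 1.589 -2.403
endloop
endfacet
facet normal -0.350 -0.572 0.742
outer loop
vertex 2.53 1.954 -2.352
vertex 3.019 1.589 -2.403
vertex 3.905 3.075 -0.84
endloop
endfacet
facet normal -0.352 -0.351 -0.868
outer loop
vertex 3.019 1.589 -2.403
vertex 3.135 2.305 -2.74
vertex 3.576 1.643 -2.651
endloop
endfacet
facet normal 0.320 -0.771 0.551
outer loop
vertex 3.019 1.589 -2.403
vertex 3.576 1.643 -2.651
vertex 3.905 3.075 -0.84
endloop
endfacet
facet normal -0.351 -0.351 -0.868
outer loop
vertex 3.576 1.643 -2.651
vertex 3.135 2.305 -2.74
vertex 3.875 2.086 -2.951
endloop
endfacet
facet normal 0.870 -0.452 0.199
outer loop
vertex 3.576 1.643 -2.651
vertex 3.875 2.086 -2.951
vertex 3.905 3.075 -0.84
endloop
endfacet
facet normal -0.352 -0.353 -0.867
outer loop
vertex 3.875 2.086 -2.951
vertex 3.135 2.305 -2.74
vertex 3.74 2.656 -3.128
endloop
endfacet
facet normal 0.974 0.198 -0.106
outer loop
vertex 3.875 2.086 -2.951
vertex 3.74 2.656 -3.128
vertex 3.905 3.075 -0.84
endloop
endfacet
facet normal 0.015 0.534 -0.845
outer loop
vertex 2.299 -2.674 -0.188
vertex 1.659 -2.908 -0.347
vertex 1.734 -2.32 0.026
endloop
endfacet
facet normal 0.513 0.343 0.787
outer loop
vertex 2.299 -2.674 -0.188
vertex 1.734 -2.32 0.026
vertex 1.641 -3.512 0.607
endloop
endfacet
facet normal 0.015 0.534 -0.845
outer loop
vertex 1.734 -2.32 0.026
vertex 1.659 -2.908 -0.347
vertex 1.093 -2.554 -0.133
endloop
endfacet
facet normal -0.362 0.431 0.826
outer loop
vertex 1.734 -2.32 0.026
vertex 1.093 -2.554 -0.133
vertex 1.641 -3.512 0.607
endloop
endfacet
facet normal 0.016 0.536 -0.844
outer loop
vertex 1.093 -2.554 -0.133
vertex 1.659 -2.908 -0.347
vertex 1.018 -3.141 -0.507
endloop
endfacet
facet normal -0.883 -0.167 0.438
outer loop
vertex 1.093 -2.554 -0.133
vertex 1.018 -3.141 -0.507
vertex 1.641 -3.512 0.607
endloop
endfacet
facet normal 0.016 0.536 -0.844
outer loop
vertex 1.018 -3.141 -0.507
vertex 1.659 -2.908 -0.347
vertex 1.583 -3.495 -0.721
endloop
endfacet
facet normal -0.528 -0.849 0.012
outer loop
vertex 1.018 -3.141 -0.507
vertex 1.583 -3.495 -0.721
vertex 1.641 -3.512 0.607
endloop
endfacet
facet normal 0.015 0.536 -0.844
outer loop
vertex 1.583 -3.495 -0.721
vertex 1.659 -2.908 -0.347
vertex 2.224 -3.261 -0.561
endloop
endfacet
facet normal 0.349 -0.937 -0.027
outer loop
vertex 1.583 -3.495 -0.721
vertex 2.224 -3.261 -0.561
vertex 1.641 -3.512 0.607
endloop
endfacet
facet normal 0.014 0.535 -0.845
outer loop
vertex 2.224 -3.261 -0.561
vertex 1.659 -2.908 -0.347
vertex 2.299 -2.674 -0.188
endloop
endfacet
facet normal 0.869 -0.340 0.360
outer loop
vertex 2.224 -3.261 -0.561
vertex 2.299 -2.674 -0.188
vertex 1.641 -3.512 0.607
endloop
endfacet

endsolid
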